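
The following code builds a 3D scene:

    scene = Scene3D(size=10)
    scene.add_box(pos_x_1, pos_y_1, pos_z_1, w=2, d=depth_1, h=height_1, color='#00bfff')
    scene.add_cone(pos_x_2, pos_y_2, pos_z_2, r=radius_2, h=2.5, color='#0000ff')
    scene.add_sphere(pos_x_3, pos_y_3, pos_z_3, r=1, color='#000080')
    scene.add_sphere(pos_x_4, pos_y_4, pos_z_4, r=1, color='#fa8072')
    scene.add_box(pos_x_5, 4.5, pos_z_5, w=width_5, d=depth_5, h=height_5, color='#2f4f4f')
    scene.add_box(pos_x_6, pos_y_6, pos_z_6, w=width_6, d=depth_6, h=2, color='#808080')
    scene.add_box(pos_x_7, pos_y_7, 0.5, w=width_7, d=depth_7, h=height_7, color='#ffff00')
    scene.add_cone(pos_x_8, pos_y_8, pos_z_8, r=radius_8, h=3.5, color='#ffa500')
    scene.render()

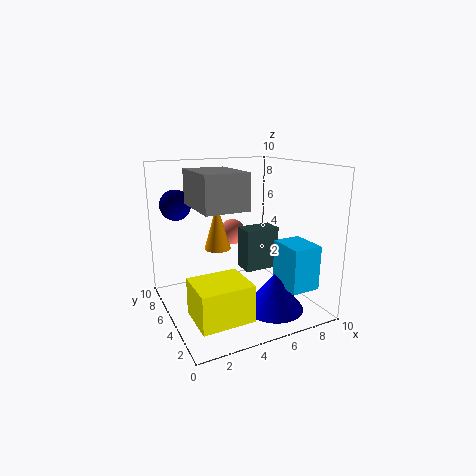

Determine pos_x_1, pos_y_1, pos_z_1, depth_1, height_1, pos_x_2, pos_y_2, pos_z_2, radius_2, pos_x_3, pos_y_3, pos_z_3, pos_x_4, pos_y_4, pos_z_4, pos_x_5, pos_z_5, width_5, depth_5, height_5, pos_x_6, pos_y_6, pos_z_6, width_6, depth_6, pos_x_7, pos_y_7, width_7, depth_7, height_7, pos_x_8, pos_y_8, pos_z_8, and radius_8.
pos_x_1 = 7; pos_y_1 = 1; pos_z_1 = 2; depth_1 = 2.5; height_1 = 3; pos_x_2 = 6.5; pos_y_2 = 2.5; pos_z_2 = 0.5; radius_2 = 2; pos_x_3 = 1; pos_y_3 = 6; pos_z_3 = 7.5; pos_x_4 = 6; pos_y_4 = 8; pos_z_4 = 4.5; pos_x_5 = 5.5; pos_z_5 = 2.5; width_5 = 2.5; depth_5 = 1.5; height_5 = 3; pos_x_6 = 1; pos_y_6 = 0.5; pos_z_6 = 8; width_6 = 2.5; depth_6 = 3.5; pos_x_7 = 1; pos_y_7 = 1.5; width_7 = 3.5; depth_7 = 3; height_7 = 2.5; pos_x_8 = 4.5; pos_y_8 = 7.5; pos_z_8 = 3.5; radius_8 = 1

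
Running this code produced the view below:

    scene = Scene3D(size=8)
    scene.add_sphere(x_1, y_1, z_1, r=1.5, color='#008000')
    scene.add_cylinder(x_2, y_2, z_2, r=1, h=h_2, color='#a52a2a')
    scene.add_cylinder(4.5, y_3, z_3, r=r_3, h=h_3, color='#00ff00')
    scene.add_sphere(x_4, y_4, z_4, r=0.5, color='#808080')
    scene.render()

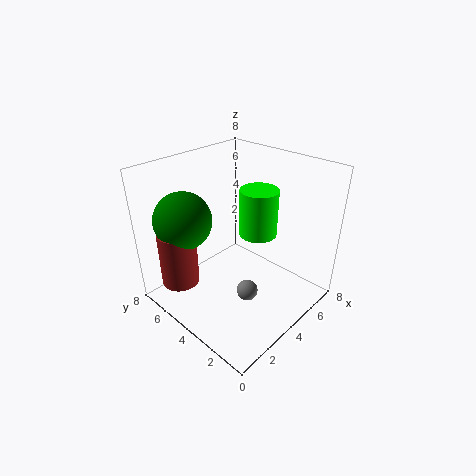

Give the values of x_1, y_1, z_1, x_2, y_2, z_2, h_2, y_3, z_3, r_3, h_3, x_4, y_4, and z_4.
x_1 = 1.5
y_1 = 5.5
z_1 = 5.5
x_2 = 1
y_2 = 5.5
z_2 = 2
h_2 = 3
y_3 = 3
z_3 = 4.5
r_3 = 1
h_3 = 2.5
x_4 = 2
y_4 = 1.5
z_4 = 3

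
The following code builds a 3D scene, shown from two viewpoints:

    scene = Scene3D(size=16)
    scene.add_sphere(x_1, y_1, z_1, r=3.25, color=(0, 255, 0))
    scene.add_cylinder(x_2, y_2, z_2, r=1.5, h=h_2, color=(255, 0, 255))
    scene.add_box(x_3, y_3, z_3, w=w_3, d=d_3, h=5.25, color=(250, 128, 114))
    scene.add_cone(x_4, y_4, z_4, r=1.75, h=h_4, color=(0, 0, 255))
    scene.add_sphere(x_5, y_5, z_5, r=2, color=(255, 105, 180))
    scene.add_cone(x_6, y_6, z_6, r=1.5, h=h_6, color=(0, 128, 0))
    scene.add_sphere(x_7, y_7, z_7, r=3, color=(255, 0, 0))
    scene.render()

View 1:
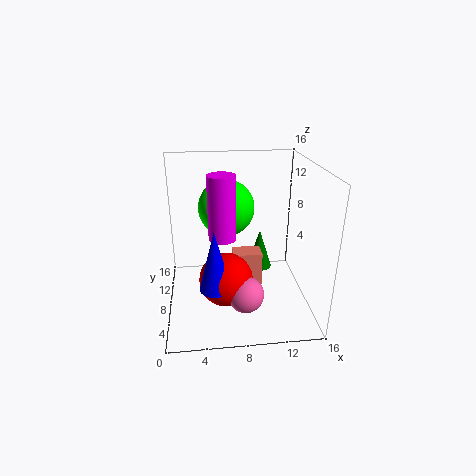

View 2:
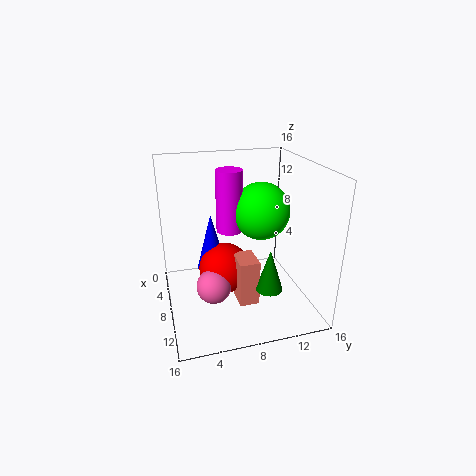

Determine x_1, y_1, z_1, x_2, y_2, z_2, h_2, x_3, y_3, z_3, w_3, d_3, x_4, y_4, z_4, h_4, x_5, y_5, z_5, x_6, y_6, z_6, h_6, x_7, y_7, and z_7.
x_1 = 7
y_1 = 11
z_1 = 10.5
x_2 = 6.25
y_2 = 7.5
z_2 = 8.25
h_2 = 7
x_3 = 7.5
y_3 = 7.5
z_3 = 0.75
w_3 = 3.25
d_3 = 2.25
x_4 = 5.25
y_4 = 5.5
z_4 = 3.25
h_4 = 6.75
x_5 = 8.5
y_5 = 5
z_5 = 2.5
x_6 = 11
y_6 = 10.75
z_6 = 2.75
h_6 = 4.75
x_7 = 6.5
y_7 = 6.75
z_7 = 3.5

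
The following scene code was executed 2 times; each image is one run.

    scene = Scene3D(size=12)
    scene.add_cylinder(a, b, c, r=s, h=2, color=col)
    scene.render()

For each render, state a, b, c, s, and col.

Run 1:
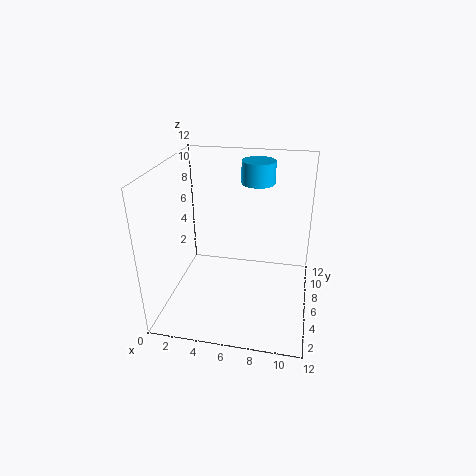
a = 7, b = 10, c = 9.5, s = 1.5, col = 'deepskyblue'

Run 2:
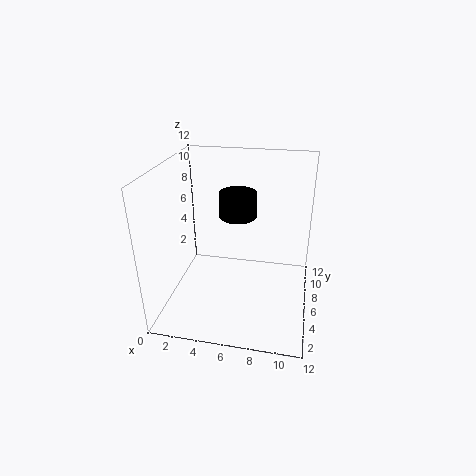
a = 6, b = 6, c = 8, s = 1.5, col = 'black'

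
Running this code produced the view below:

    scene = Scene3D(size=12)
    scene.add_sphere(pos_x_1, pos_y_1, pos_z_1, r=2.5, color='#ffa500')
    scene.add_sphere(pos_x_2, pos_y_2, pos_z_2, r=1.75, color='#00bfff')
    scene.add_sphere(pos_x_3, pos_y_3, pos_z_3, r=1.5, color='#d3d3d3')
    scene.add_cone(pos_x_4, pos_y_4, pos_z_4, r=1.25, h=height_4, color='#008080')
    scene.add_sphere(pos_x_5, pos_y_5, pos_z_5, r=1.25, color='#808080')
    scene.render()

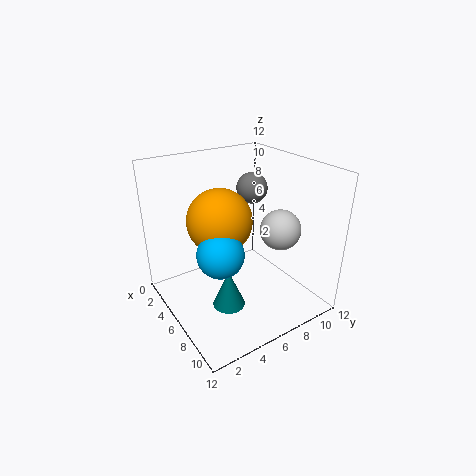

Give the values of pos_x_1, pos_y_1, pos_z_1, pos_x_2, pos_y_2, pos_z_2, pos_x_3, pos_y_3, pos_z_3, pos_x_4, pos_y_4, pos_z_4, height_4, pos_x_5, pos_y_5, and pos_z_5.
pos_x_1 = 6.5; pos_y_1 = 4; pos_z_1 = 8.25; pos_x_2 = 8.25; pos_y_2 = 3; pos_z_2 = 6.5; pos_x_3 = 9.75; pos_y_3 = 7.25; pos_z_3 = 8; pos_x_4 = 8.5; pos_y_4 = 3.5; pos_z_4 = 2; height_4 = 3; pos_x_5 = 5.75; pos_y_5 = 7.5; pos_z_5 = 10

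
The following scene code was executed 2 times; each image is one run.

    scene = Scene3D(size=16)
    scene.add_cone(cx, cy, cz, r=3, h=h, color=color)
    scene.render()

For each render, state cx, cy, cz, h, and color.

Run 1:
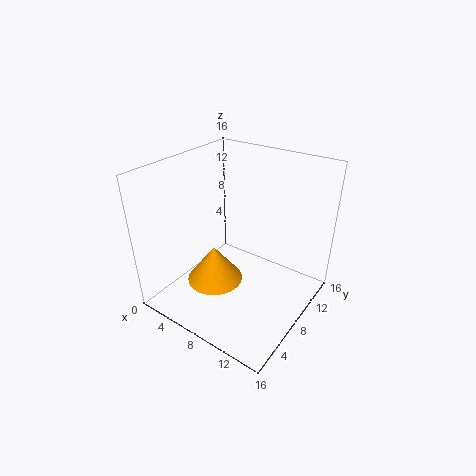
cx = 7
cy = 5
cz = 4
h = 4
color = 'orange'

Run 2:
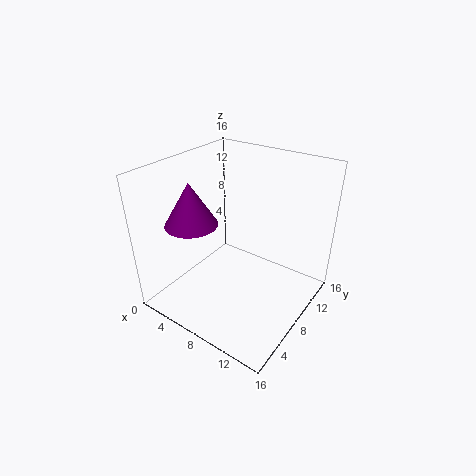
cx = 3
cy = 6
cz = 9
h = 5
color = 'purple'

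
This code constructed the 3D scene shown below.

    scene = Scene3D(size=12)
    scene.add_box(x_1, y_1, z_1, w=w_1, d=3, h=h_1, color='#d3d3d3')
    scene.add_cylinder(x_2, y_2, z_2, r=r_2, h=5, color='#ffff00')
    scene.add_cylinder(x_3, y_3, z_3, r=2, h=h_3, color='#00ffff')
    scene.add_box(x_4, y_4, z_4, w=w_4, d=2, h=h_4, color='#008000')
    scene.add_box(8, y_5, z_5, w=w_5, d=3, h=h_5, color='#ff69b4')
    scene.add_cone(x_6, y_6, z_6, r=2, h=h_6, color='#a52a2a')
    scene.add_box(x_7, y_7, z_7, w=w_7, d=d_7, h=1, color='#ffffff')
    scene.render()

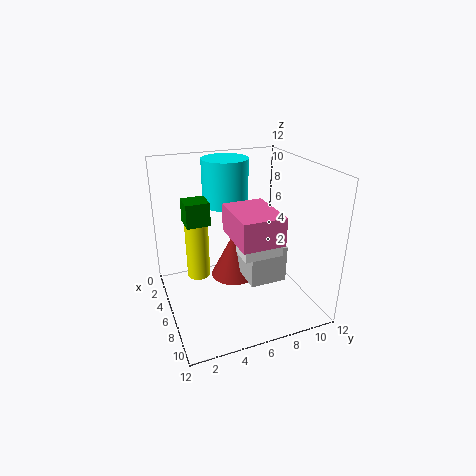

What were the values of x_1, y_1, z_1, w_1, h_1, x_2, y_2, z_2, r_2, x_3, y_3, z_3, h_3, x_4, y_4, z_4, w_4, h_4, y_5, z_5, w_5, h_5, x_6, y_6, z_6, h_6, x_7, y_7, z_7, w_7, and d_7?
x_1 = 5
y_1 = 6
z_1 = 3
w_1 = 4
h_1 = 3
x_2 = 4
y_2 = 3
z_2 = 2
r_2 = 1
x_3 = 3
y_3 = 6
z_3 = 8
h_3 = 4
x_4 = 3
y_4 = 2
z_4 = 7
w_4 = 2
h_4 = 2
y_5 = 4
z_5 = 8
w_5 = 4
h_5 = 2
x_6 = 5
y_6 = 6
z_6 = 2
h_6 = 4
x_7 = 8
y_7 = 5
z_7 = 6
w_7 = 2
d_7 = 3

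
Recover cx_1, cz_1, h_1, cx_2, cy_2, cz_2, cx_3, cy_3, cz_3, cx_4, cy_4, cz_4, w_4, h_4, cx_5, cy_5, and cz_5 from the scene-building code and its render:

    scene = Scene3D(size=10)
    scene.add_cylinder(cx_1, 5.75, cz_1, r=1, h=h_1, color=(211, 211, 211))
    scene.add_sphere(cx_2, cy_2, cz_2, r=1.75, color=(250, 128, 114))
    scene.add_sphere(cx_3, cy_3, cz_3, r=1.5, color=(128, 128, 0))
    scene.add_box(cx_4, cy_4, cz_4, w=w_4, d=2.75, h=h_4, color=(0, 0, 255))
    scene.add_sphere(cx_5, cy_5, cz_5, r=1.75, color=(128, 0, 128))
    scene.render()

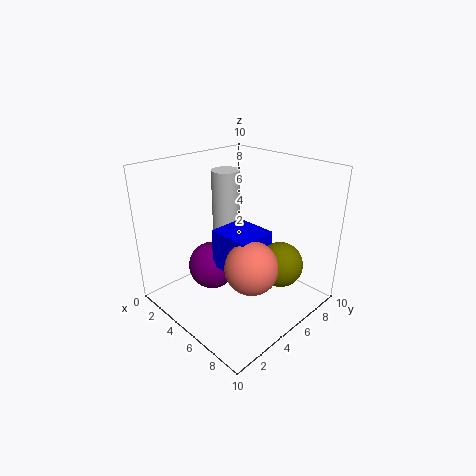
cx_1 = 3
cz_1 = 4.25
h_1 = 5
cx_2 = 7.25
cy_2 = 4
cz_2 = 4
cx_3 = 8
cy_3 = 6
cz_3 = 3.75
cx_4 = 4
cy_4 = 3.5
cz_4 = 3
w_4 = 3
h_4 = 2.75
cx_5 = 3
cy_5 = 4.25
cz_5 = 2.25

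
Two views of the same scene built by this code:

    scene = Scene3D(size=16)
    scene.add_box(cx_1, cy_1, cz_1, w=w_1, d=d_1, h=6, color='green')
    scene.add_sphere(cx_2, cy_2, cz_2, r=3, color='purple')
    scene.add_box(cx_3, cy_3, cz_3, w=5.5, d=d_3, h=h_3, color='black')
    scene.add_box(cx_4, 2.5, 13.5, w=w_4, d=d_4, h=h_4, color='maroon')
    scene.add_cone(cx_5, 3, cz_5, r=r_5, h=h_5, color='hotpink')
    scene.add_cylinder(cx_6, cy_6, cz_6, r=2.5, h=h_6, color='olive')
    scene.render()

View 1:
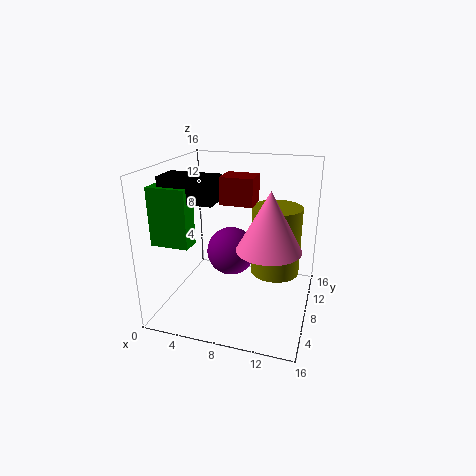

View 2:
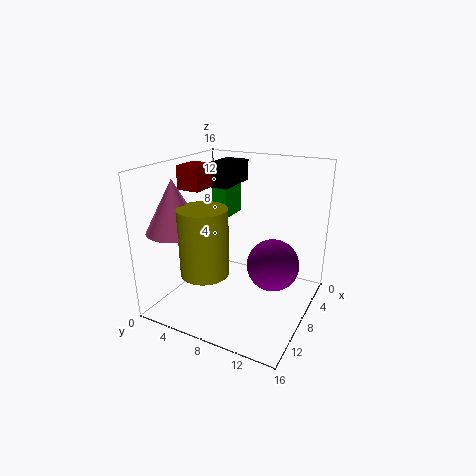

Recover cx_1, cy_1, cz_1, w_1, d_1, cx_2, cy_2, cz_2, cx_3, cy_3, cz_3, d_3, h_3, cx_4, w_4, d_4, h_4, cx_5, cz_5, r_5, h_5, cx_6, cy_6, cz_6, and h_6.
cx_1 = 0.5, cy_1 = 2.5, cz_1 = 8.5, w_1 = 4, d_1 = 2, cx_2 = 6, cy_2 = 11.5, cz_2 = 4.5, cx_3 = 1.5, cy_3 = 3, cz_3 = 13, d_3 = 3, h_3 = 2.5, cx_4 = 8, w_4 = 3, d_4 = 2.5, h_4 = 2.5, cx_5 = 12.5, cz_5 = 9.5, r_5 = 3, h_5 = 5.5, cx_6 = 12.5, cy_6 = 6.5, cz_6 = 5.5, h_6 = 7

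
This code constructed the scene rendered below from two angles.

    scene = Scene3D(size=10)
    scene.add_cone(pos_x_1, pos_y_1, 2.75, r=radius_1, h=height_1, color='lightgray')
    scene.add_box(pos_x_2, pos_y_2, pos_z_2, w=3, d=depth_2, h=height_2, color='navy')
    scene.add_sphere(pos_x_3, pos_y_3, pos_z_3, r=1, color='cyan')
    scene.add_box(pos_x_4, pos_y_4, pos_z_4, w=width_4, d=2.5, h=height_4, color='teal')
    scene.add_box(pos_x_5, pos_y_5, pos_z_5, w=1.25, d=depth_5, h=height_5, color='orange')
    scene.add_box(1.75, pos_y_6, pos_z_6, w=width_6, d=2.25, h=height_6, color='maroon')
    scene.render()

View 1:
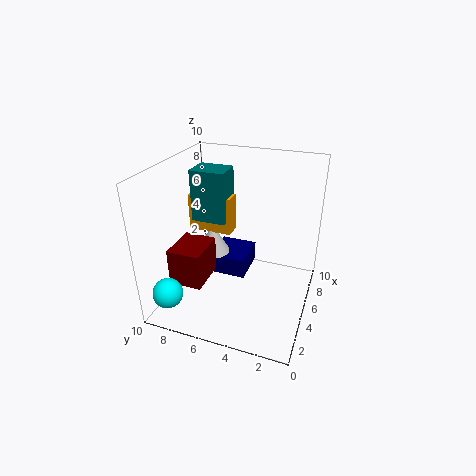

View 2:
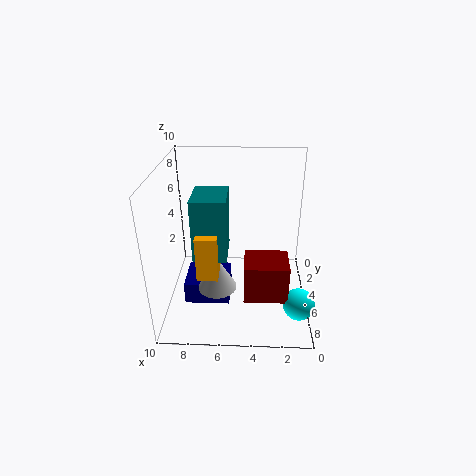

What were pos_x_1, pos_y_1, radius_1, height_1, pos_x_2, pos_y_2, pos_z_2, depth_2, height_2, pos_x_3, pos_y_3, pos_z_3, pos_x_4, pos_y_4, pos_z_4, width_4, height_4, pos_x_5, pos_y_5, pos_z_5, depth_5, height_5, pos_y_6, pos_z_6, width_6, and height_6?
pos_x_1 = 6.25, pos_y_1 = 7.5, radius_1 = 1.25, height_1 = 2.25, pos_x_2 = 5.5, pos_y_2 = 4.75, pos_z_2 = 1.25, depth_2 = 2.75, height_2 = 1.5, pos_x_3 = 1, pos_y_3 = 8.5, pos_z_3 = 2.25, pos_x_4 = 5.5, pos_y_4 = 6.25, pos_z_4 = 5.5, width_4 = 2, height_4 = 3.75, pos_x_5 = 6, pos_y_5 = 6, pos_z_5 = 4.5, depth_5 = 3.25, height_5 = 2.75, pos_y_6 = 6.5, pos_z_6 = 2.5, width_6 = 2.75, height_6 = 2.5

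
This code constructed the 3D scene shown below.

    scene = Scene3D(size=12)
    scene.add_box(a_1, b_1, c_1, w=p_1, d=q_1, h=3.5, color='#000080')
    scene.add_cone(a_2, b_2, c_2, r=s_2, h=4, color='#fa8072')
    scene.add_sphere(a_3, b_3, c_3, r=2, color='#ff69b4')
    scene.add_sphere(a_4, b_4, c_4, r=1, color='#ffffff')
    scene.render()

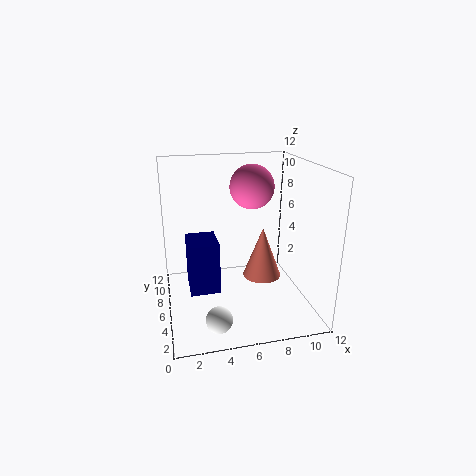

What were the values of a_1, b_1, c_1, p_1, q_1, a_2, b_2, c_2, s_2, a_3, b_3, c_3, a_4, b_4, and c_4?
a_1 = 1.5, b_1 = 0.5, c_1 = 4.5, p_1 = 2, q_1 = 2.5, a_2 = 7.5, b_2 = 4, c_2 = 3.5, s_2 = 1.5, a_3 = 8, b_3 = 9, c_3 = 9.5, a_4 = 3.5, b_4 = 1.5, c_4 = 1.5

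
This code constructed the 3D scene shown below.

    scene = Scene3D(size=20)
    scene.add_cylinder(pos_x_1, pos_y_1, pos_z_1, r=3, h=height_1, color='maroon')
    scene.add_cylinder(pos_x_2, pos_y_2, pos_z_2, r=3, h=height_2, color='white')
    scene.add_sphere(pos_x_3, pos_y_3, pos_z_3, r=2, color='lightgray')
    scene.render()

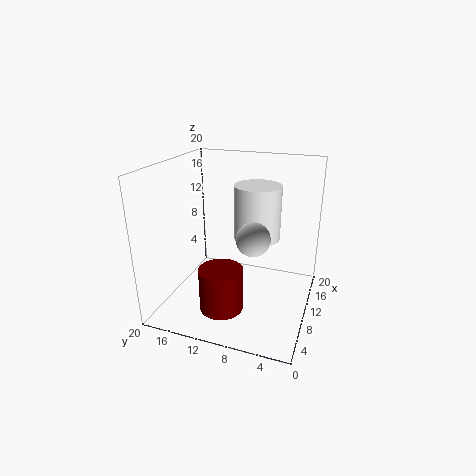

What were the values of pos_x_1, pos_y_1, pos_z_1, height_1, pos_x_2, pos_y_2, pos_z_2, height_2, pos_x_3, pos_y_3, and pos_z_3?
pos_x_1 = 6
pos_y_1 = 11
pos_z_1 = 1
height_1 = 6
pos_x_2 = 9
pos_y_2 = 7
pos_z_2 = 11
height_2 = 7
pos_x_3 = 4
pos_y_3 = 6
pos_z_3 = 13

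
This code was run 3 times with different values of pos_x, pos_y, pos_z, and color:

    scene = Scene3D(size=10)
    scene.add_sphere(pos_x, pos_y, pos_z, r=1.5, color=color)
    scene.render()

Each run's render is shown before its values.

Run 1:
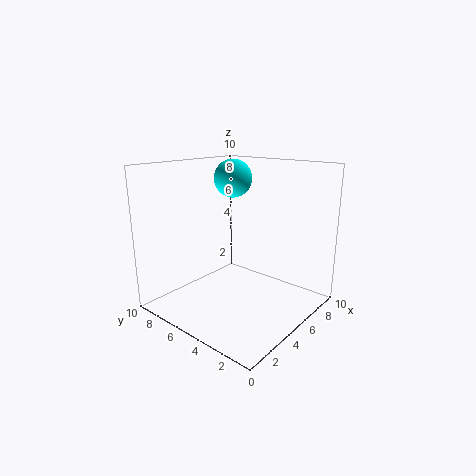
pos_x = 8
pos_y = 8
pos_z = 8.5
color = 'cyan'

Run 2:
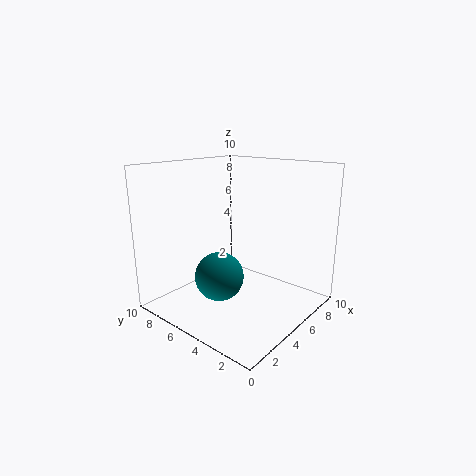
pos_x = 2
pos_y = 4
pos_z = 3.5
color = 'teal'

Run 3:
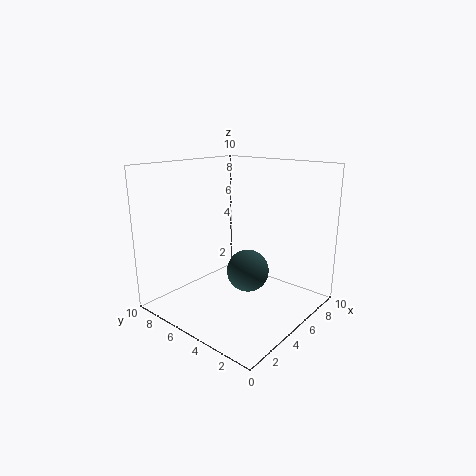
pos_x = 5.5
pos_y = 4.5
pos_z = 2.5
color = 'darkslategray'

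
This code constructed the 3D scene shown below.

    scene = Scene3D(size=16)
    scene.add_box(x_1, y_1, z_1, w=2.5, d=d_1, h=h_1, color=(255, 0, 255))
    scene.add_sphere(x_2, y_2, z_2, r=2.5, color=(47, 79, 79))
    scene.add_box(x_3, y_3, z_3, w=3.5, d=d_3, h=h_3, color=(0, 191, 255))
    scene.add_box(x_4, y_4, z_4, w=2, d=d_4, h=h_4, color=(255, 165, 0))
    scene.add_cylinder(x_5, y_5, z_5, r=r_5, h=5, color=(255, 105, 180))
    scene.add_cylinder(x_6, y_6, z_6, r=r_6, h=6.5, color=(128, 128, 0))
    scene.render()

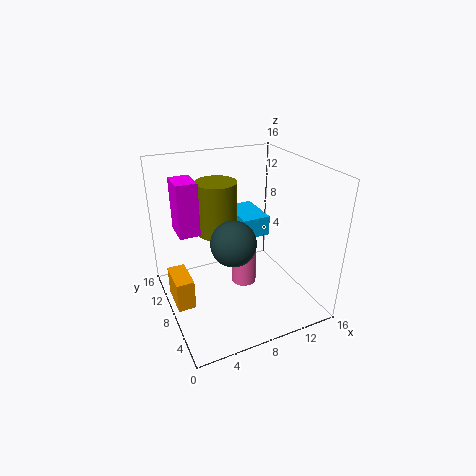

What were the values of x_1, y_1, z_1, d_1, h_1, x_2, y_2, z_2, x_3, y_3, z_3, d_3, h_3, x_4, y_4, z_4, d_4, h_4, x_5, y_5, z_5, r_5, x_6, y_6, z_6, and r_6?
x_1 = 2.5
y_1 = 12
z_1 = 7
d_1 = 3.5
h_1 = 6.5
x_2 = 7
y_2 = 7
z_2 = 8
x_3 = 10
y_3 = 10.5
z_3 = 6
d_3 = 5.5
h_3 = 2.5
x_4 = 0.5
y_4 = 7.5
z_4 = 0.5
d_4 = 4
h_4 = 3.5
x_5 = 9.5
y_5 = 9.5
z_5 = 1
r_5 = 1.5
x_6 = 7.5
y_6 = 13
z_6 = 6.5
r_6 = 2.5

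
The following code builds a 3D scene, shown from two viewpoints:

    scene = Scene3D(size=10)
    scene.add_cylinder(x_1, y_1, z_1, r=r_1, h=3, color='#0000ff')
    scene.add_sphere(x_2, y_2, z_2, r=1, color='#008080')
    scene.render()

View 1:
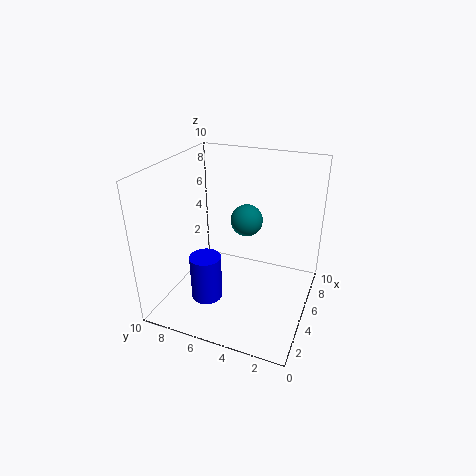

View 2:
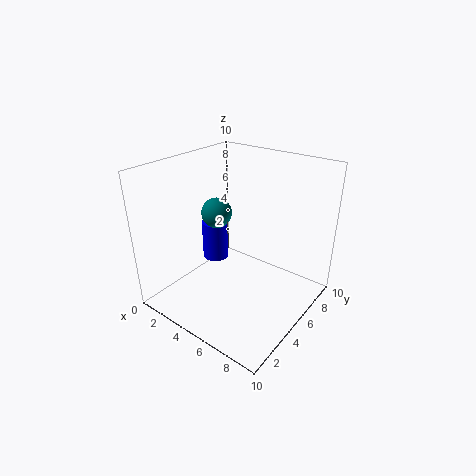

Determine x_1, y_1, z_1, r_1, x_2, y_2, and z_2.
x_1 = 2
y_1 = 6
z_1 = 2
r_1 = 1
x_2 = 4
y_2 = 4
z_2 = 7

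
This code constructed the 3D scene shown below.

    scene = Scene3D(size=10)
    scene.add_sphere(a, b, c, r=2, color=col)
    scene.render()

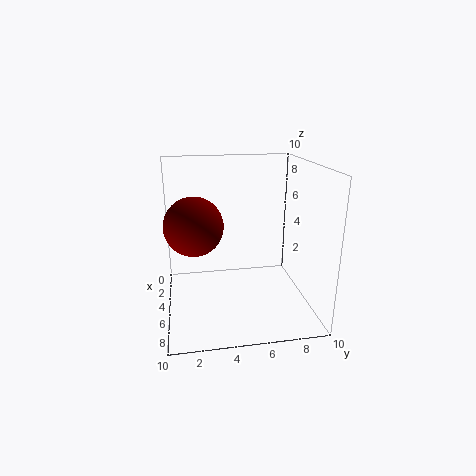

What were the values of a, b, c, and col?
a = 5, b = 2, c = 6, col = 'maroon'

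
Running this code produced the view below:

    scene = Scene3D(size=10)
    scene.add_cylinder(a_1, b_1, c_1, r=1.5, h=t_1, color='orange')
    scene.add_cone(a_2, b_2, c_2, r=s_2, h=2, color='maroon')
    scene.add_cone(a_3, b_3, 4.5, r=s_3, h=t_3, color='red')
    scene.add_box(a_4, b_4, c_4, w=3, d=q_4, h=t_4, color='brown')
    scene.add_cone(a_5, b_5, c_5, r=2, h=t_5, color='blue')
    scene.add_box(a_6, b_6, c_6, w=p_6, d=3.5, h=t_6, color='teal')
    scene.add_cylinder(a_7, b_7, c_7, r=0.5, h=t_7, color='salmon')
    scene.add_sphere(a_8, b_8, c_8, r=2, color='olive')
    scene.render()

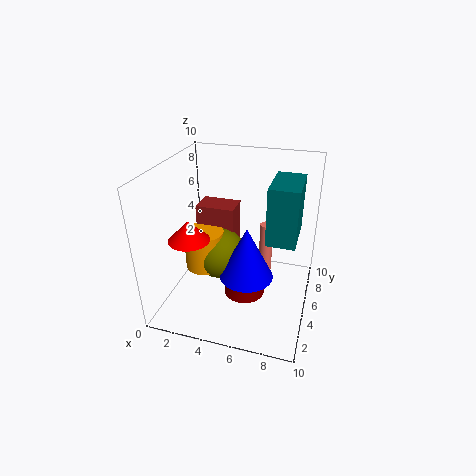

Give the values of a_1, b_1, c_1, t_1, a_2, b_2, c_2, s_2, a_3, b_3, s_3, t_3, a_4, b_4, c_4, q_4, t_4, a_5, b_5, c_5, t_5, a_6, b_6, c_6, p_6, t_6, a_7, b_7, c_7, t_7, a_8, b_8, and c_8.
a_1 = 2
b_1 = 6
c_1 = 1.5
t_1 = 3
a_2 = 5.5
b_2 = 5
c_2 = 0.5
s_2 = 1.5
a_3 = 1.5
b_3 = 4.5
s_3 = 1.5
t_3 = 1.5
a_4 = 1
b_4 = 7
c_4 = 1.5
q_4 = 2
t_4 = 4.5
a_5 = 5.5
b_5 = 5.5
c_5 = 1.5
t_5 = 4
a_6 = 7
b_6 = 4.5
c_6 = 5
p_6 = 2
t_6 = 4
a_7 = 6.5
b_7 = 7.5
c_7 = 1
t_7 = 4
a_8 = 3
b_8 = 6.5
c_8 = 2.5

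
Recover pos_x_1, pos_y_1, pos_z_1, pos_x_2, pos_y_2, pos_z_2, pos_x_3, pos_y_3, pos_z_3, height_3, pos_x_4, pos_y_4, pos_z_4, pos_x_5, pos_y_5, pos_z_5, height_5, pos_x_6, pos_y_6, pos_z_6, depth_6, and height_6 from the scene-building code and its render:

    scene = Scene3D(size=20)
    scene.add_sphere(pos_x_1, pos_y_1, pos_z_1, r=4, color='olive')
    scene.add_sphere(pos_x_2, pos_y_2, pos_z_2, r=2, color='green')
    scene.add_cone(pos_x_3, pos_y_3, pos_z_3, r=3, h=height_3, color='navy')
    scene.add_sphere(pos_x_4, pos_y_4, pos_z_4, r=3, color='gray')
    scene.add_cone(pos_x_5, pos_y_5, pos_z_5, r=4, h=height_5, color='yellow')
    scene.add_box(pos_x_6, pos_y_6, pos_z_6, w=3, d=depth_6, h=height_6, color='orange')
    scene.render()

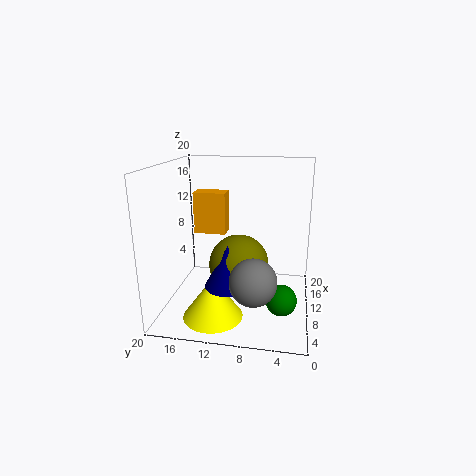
pos_x_1 = 8, pos_y_1 = 9.5, pos_z_1 = 7, pos_x_2 = 5.5, pos_y_2 = 3.5, pos_z_2 = 3.5, pos_x_3 = 5.5, pos_y_3 = 10.5, pos_z_3 = 5, height_3 = 5.5, pos_x_4 = 4, pos_y_4 = 7, pos_z_4 = 6.5, pos_x_5 = 5, pos_y_5 = 12.5, pos_z_5 = 0.5, height_5 = 5.5, pos_x_6 = 15, pos_y_6 = 13, pos_z_6 = 8.5, depth_6 = 5, height_6 = 6.5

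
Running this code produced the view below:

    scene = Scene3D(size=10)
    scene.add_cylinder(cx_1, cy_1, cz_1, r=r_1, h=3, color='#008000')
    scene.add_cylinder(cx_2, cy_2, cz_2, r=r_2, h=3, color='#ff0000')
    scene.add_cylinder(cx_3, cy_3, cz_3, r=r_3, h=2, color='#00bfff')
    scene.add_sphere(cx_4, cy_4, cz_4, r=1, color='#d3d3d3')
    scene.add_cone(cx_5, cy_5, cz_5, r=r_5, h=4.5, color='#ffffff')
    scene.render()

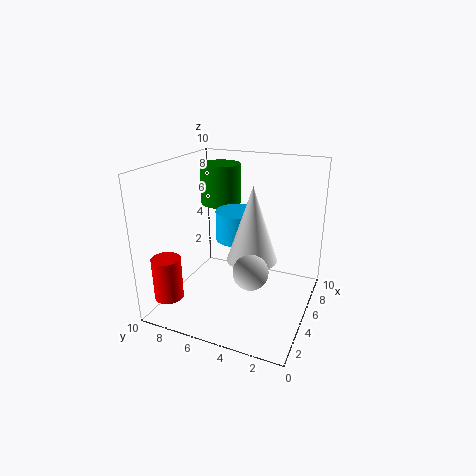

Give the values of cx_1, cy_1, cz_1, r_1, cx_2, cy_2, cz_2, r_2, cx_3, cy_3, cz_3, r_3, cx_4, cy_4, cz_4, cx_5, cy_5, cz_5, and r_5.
cx_1 = 7.5
cy_1 = 7.5
cz_1 = 6.5
r_1 = 1.5
cx_2 = 2
cy_2 = 9
cz_2 = 1
r_2 = 1
cx_3 = 5
cy_3 = 5
cz_3 = 5
r_3 = 1.5
cx_4 = 1
cy_4 = 2.5
cz_4 = 5
cx_5 = 2.5
cy_5 = 3
cz_5 = 5
r_5 = 1.5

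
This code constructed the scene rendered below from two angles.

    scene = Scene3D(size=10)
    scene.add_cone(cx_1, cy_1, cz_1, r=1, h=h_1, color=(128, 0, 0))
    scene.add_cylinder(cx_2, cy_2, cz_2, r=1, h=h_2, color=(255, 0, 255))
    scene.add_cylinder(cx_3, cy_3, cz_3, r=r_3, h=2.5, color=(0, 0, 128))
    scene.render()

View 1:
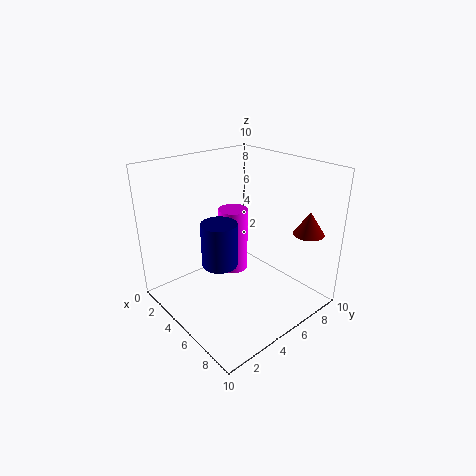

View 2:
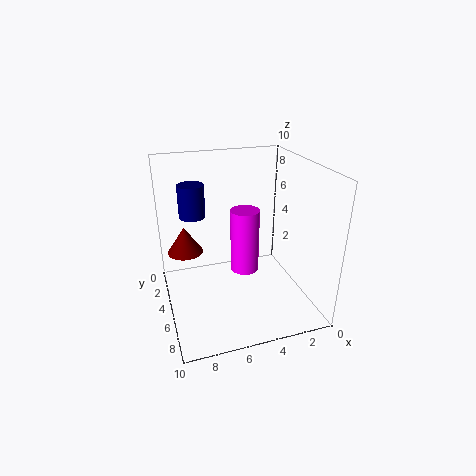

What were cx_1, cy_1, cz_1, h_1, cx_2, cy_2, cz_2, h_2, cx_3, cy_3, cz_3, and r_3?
cx_1 = 9
cy_1 = 7.5
cz_1 = 6
h_1 = 1.5
cx_2 = 4.5
cy_2 = 5
cz_2 = 2.5
h_2 = 4.5
cx_3 = 7.5
cy_3 = 1.5
cz_3 = 5.5
r_3 = 1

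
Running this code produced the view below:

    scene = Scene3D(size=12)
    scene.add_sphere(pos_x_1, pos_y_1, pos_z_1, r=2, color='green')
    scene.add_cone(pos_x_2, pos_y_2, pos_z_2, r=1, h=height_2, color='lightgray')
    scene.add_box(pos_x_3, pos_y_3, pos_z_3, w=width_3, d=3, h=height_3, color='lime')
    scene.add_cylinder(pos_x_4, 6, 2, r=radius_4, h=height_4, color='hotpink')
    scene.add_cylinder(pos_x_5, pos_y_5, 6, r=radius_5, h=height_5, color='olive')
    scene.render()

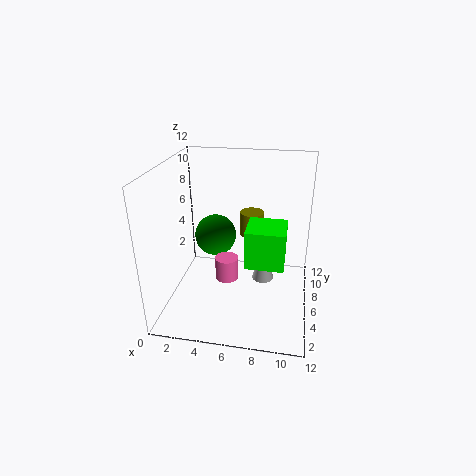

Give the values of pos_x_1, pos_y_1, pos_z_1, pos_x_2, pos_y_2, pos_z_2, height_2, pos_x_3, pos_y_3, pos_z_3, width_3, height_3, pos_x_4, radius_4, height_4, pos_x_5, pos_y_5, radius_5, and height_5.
pos_x_1 = 3; pos_y_1 = 10; pos_z_1 = 4; pos_x_2 = 8; pos_y_2 = 8; pos_z_2 = 1; height_2 = 4; pos_x_3 = 7; pos_y_3 = 3; pos_z_3 = 5; width_3 = 3; height_3 = 3; pos_x_4 = 5; radius_4 = 1; height_4 = 2; pos_x_5 = 7; pos_y_5 = 7; radius_5 = 1; height_5 = 2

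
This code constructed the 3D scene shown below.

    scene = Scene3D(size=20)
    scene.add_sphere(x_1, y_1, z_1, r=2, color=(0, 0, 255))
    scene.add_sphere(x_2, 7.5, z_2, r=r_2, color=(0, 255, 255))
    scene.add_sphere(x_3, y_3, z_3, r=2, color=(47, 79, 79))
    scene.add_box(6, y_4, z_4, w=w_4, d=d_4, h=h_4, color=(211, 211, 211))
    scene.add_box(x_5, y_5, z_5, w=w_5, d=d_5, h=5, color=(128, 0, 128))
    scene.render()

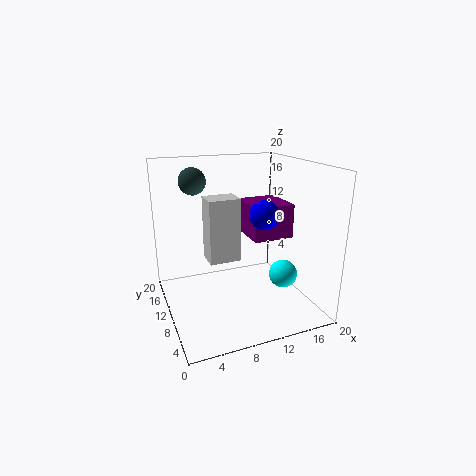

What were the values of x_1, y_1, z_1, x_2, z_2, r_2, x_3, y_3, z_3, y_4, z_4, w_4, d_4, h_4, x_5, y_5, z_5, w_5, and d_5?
x_1 = 13; y_1 = 8; z_1 = 13.5; x_2 = 16; z_2 = 4.5; r_2 = 2; x_3 = 5.5; y_3 = 16.5; z_3 = 17; y_4 = 10; z_4 = 6.5; w_4 = 4.5; d_4 = 3.5; h_4 = 9; x_5 = 12.5; y_5 = 9.5; z_5 = 9; w_5 = 6; d_5 = 6.5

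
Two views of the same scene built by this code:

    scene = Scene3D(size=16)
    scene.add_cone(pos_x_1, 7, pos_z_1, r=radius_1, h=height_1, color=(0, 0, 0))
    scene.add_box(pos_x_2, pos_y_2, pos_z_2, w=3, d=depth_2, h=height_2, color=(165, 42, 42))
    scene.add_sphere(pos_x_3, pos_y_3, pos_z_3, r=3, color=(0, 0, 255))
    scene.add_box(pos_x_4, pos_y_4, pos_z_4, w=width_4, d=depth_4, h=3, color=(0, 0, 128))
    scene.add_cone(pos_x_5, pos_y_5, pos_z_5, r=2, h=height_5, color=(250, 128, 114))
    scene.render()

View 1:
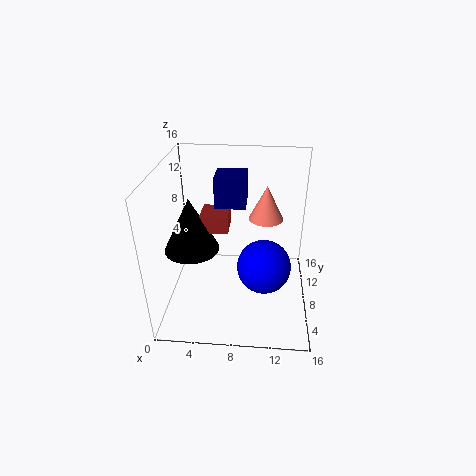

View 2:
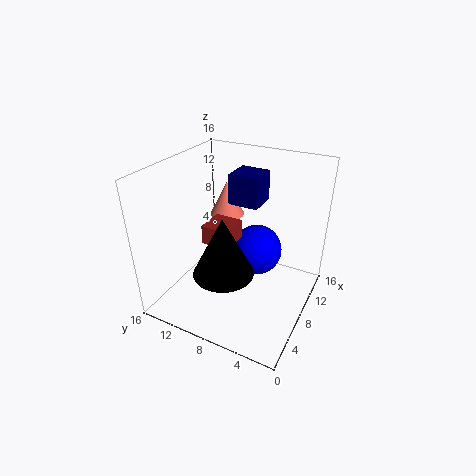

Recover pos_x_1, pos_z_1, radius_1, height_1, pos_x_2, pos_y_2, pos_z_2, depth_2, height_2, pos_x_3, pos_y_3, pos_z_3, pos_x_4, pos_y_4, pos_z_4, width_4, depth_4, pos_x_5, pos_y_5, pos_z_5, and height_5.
pos_x_1 = 3, pos_z_1 = 7, radius_1 = 3, height_1 = 6, pos_x_2 = 4, pos_y_2 = 7, pos_z_2 = 9, depth_2 = 3, height_2 = 2, pos_x_3 = 11, pos_y_3 = 7, pos_z_3 = 5, pos_x_4 = 6, pos_y_4 = 5, pos_z_4 = 13, width_4 = 3, depth_4 = 3, pos_x_5 = 11, pos_y_5 = 11, pos_z_5 = 9, height_5 = 4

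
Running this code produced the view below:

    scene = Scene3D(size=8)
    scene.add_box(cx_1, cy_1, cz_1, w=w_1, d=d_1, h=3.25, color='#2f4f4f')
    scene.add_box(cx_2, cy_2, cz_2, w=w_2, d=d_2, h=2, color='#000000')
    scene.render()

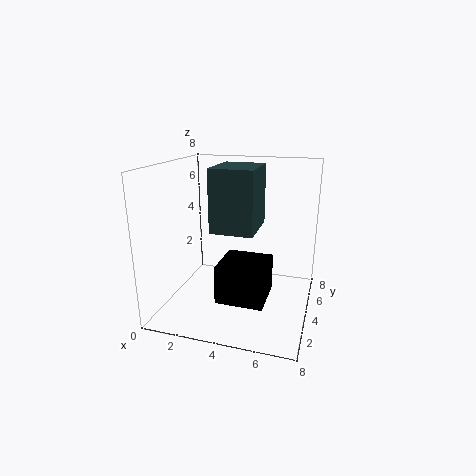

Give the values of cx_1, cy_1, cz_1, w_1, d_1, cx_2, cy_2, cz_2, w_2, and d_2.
cx_1 = 3; cy_1 = 2.25; cz_1 = 4.75; w_1 = 2.25; d_1 = 2.75; cx_2 = 3.5; cy_2 = 1.5; cz_2 = 1.25; w_2 = 2.5; d_2 = 2.5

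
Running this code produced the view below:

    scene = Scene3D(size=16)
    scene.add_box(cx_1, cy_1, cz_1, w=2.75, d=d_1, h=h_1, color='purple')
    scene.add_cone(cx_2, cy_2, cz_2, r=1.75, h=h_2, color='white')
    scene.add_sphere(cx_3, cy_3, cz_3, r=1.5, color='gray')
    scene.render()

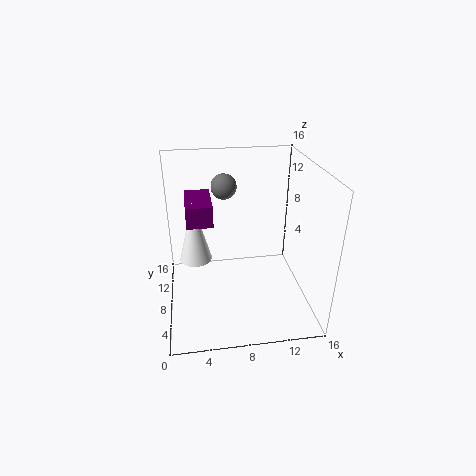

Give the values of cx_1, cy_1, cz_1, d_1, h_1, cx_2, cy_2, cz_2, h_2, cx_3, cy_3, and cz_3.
cx_1 = 2.5, cy_1 = 6.5, cz_1 = 10.25, d_1 = 5.25, h_1 = 2.25, cx_2 = 3.25, cy_2 = 7.75, cz_2 = 6, h_2 = 6.75, cx_3 = 7, cy_3 = 12.25, cz_3 = 12.5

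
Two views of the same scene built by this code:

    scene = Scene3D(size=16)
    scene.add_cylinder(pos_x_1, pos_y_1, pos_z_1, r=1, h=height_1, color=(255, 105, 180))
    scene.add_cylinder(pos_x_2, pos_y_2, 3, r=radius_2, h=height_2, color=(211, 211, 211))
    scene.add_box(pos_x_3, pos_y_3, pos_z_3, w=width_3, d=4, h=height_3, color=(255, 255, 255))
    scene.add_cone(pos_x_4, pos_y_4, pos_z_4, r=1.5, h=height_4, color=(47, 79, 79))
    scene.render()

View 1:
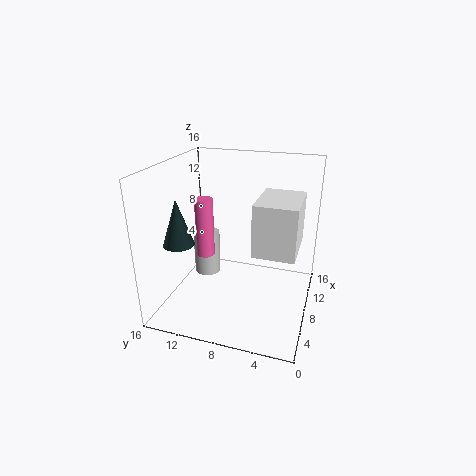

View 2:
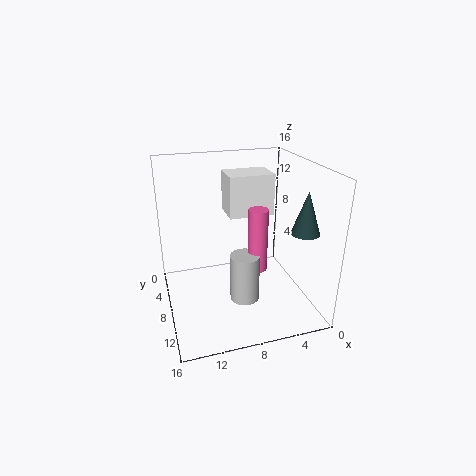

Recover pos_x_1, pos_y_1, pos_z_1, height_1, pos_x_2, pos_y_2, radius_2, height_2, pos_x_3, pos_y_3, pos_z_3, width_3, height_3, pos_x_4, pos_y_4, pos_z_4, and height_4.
pos_x_1 = 7, pos_y_1 = 11.5, pos_z_1 = 6, height_1 = 6.5, pos_x_2 = 8.5, pos_y_2 = 12, radius_2 = 1.5, height_2 = 5, pos_x_3 = 2.5, pos_y_3 = 1, pos_z_3 = 9, width_3 = 5.5, height_3 = 5, pos_x_4 = 2, pos_y_4 = 12, pos_z_4 = 9.5, height_4 = 4.5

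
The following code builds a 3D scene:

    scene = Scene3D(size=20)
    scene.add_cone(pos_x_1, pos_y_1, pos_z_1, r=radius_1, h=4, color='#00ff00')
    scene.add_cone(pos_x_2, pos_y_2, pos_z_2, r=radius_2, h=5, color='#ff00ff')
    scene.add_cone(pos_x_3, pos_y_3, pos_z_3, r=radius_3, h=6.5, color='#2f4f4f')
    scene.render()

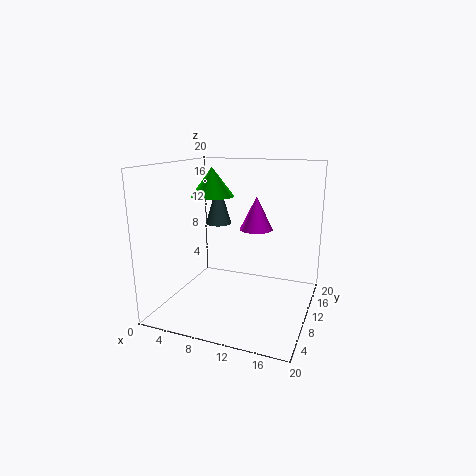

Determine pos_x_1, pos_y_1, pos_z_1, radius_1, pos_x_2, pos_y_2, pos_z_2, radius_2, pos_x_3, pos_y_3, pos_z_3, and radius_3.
pos_x_1 = 6
pos_y_1 = 10.5
pos_z_1 = 15.5
radius_1 = 3
pos_x_2 = 11
pos_y_2 = 15
pos_z_2 = 10
radius_2 = 2.5
pos_x_3 = 5
pos_y_3 = 14.5
pos_z_3 = 10.5
radius_3 = 2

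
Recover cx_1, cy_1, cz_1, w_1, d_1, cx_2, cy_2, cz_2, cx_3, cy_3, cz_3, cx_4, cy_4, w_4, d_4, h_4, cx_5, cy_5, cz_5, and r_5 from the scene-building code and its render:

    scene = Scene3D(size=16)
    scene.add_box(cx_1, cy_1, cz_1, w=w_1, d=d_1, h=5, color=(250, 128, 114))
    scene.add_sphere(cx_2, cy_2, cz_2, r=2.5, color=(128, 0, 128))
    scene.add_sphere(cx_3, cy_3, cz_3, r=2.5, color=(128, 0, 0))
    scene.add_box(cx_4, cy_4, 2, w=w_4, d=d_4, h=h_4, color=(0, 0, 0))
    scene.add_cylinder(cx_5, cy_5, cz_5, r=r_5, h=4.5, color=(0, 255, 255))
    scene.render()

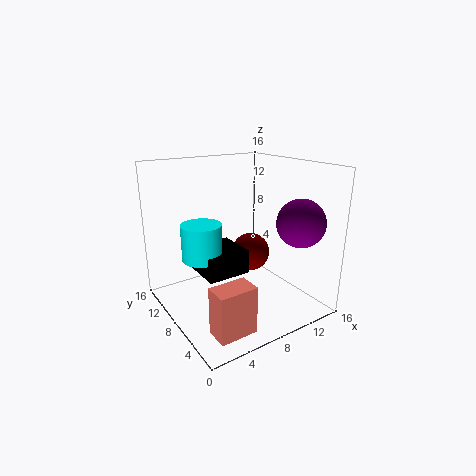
cx_1 = 2, cy_1 = 1.5, cz_1 = 0.5, w_1 = 4, d_1 = 2.5, cx_2 = 12, cy_2 = 2.5, cz_2 = 10.5, cx_3 = 13, cy_3 = 12.5, cz_3 = 3.5, cx_4 = 5.5, cy_4 = 10, w_4 = 5.5, d_4 = 5.5, h_4 = 3, cx_5 = 6, cy_5 = 13, cz_5 = 4, r_5 = 2.5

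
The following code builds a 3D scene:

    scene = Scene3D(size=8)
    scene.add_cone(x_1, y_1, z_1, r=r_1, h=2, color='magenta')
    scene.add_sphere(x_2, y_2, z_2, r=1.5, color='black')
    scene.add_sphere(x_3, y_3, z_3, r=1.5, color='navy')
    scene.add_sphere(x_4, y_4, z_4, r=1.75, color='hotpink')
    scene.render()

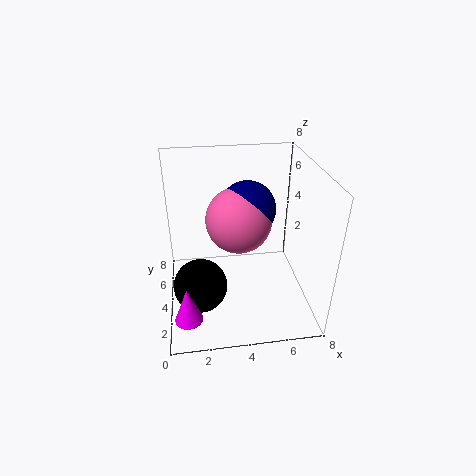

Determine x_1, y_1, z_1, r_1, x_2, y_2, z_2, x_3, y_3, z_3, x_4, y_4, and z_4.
x_1 = 1
y_1 = 1.75
z_1 = 0.5
r_1 = 0.75
x_2 = 1.75
y_2 = 3.25
z_2 = 1.5
x_3 = 4.5
y_3 = 4
z_3 = 5.75
x_4 = 4
y_4 = 3.75
z_4 = 5.25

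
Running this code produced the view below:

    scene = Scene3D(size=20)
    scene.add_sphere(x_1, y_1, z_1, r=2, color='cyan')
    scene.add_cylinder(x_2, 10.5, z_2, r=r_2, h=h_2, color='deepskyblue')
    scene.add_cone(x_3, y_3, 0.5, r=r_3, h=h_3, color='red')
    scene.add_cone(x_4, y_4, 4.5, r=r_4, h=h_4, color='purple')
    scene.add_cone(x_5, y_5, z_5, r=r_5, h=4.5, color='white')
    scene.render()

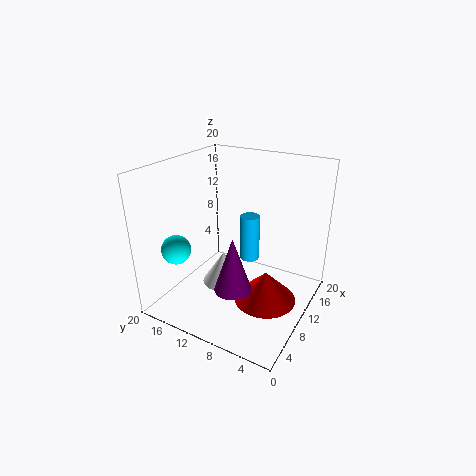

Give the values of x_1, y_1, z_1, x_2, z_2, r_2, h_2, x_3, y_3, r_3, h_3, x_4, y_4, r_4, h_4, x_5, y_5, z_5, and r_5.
x_1 = 4.5; y_1 = 16.5; z_1 = 9; x_2 = 14.5; z_2 = 4.5; r_2 = 1.5; h_2 = 7; x_3 = 11; y_3 = 6; r_3 = 4.5; h_3 = 4.5; x_4 = 6; y_4 = 8.5; r_4 = 2.5; h_4 = 7.5; x_5 = 8.5; y_5 = 11.5; z_5 = 3.5; r_5 = 3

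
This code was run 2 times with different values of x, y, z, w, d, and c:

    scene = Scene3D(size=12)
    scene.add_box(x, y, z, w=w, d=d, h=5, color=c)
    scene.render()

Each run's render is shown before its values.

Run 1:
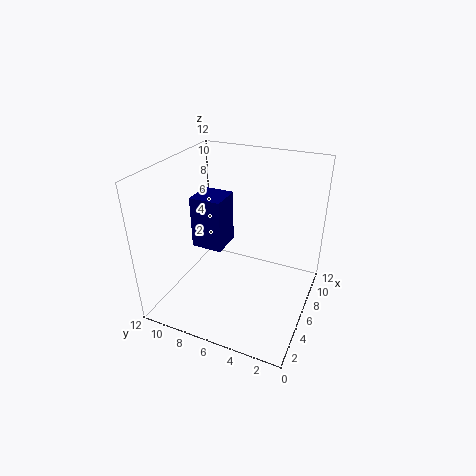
x = 7.5
y = 8.5
z = 3
w = 3
d = 3
c = 'navy'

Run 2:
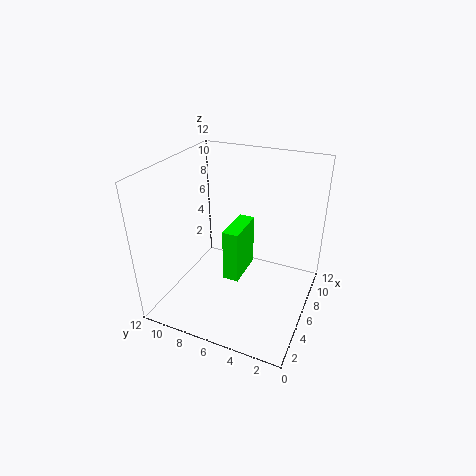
x = 7
y = 6.5
z = 0.5
w = 4
d = 1.5
c = 'lime'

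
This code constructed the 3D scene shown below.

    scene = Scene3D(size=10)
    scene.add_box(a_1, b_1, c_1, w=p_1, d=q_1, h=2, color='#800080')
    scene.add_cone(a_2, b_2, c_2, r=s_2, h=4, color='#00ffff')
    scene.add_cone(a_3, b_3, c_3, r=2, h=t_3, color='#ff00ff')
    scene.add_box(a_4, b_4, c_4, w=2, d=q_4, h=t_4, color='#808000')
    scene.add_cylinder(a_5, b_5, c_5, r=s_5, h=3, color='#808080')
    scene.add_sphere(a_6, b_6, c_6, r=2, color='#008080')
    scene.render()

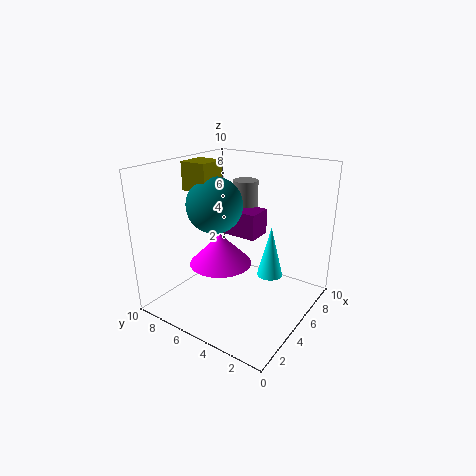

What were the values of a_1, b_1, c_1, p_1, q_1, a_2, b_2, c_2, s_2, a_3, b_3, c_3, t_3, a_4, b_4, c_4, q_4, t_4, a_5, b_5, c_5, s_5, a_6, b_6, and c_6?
a_1 = 7, b_1 = 5, c_1 = 4, p_1 = 2, q_1 = 3, a_2 = 8, b_2 = 4, c_2 = 1, s_2 = 1, a_3 = 3, b_3 = 5, c_3 = 4, t_3 = 2, a_4 = 4, b_4 = 7, c_4 = 8, q_4 = 2, t_4 = 2, a_5 = 9, b_5 = 7, c_5 = 5, s_5 = 1, a_6 = 5, b_6 = 7, c_6 = 7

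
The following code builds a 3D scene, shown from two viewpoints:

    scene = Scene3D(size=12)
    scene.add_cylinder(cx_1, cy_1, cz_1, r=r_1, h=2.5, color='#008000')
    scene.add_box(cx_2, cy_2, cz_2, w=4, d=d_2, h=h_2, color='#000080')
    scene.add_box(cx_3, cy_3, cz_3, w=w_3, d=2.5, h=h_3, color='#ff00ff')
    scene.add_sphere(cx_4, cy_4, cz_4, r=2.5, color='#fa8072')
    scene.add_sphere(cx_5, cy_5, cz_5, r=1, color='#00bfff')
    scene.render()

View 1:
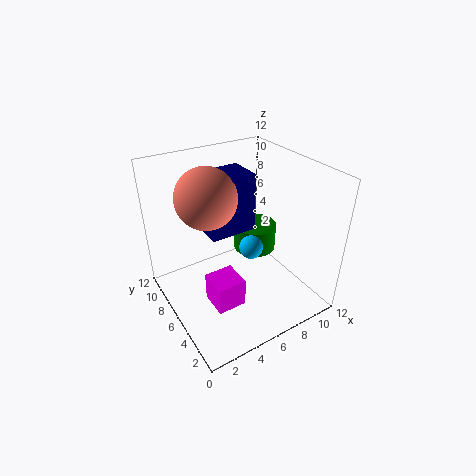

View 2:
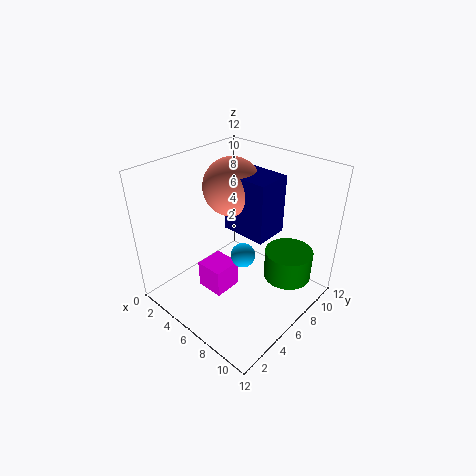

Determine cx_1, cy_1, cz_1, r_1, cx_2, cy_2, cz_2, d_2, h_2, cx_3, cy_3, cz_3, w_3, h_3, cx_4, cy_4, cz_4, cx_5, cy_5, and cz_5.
cx_1 = 9.5, cy_1 = 8.5, cz_1 = 2.5, r_1 = 2, cx_2 = 4, cy_2 = 6.5, cz_2 = 6, d_2 = 3, h_2 = 5, cx_3 = 3, cy_3 = 4, cz_3 = 0.5, w_3 = 2.5, h_3 = 2.5, cx_4 = 4, cy_4 = 7.5, cz_4 = 9.5, cx_5 = 7, cy_5 = 5.5, cz_5 = 5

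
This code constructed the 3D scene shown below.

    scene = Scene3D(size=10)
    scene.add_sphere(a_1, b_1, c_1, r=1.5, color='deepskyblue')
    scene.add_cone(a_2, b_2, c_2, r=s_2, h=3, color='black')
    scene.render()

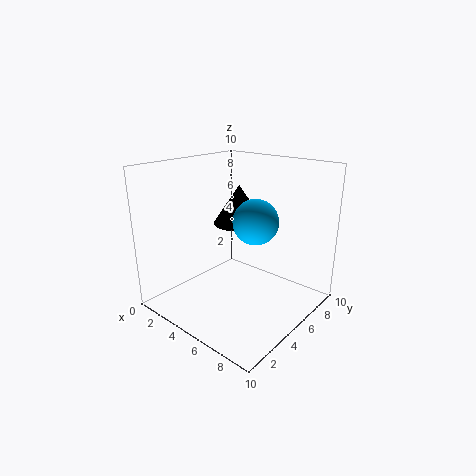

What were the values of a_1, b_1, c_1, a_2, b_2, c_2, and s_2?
a_1 = 6.5, b_1 = 5, c_1 = 6.5, a_2 = 3, b_2 = 7.5, c_2 = 5, s_2 = 2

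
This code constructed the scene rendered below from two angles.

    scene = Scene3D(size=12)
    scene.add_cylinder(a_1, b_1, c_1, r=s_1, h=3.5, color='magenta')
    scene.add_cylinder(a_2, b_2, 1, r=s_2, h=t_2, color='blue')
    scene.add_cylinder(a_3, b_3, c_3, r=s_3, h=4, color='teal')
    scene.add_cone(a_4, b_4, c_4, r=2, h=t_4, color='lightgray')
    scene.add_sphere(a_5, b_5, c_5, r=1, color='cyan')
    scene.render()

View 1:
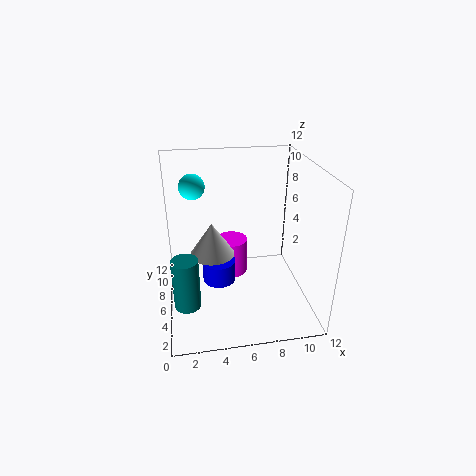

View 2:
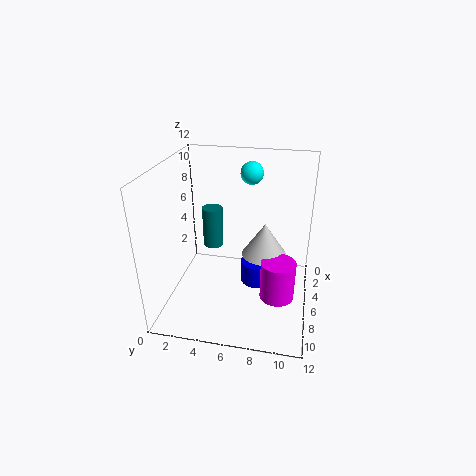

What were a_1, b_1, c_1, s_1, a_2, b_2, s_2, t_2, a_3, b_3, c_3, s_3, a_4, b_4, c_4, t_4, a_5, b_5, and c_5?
a_1 = 6, b_1 = 9.5, c_1 = 0.5, s_1 = 1.5, a_2 = 4.5, b_2 = 7.5, s_2 = 1.5, t_2 = 2, a_3 = 1.5, b_3 = 2.5, c_3 = 2.5, s_3 = 1, a_4 = 4, b_4 = 8, c_4 = 3.5, t_4 = 3, a_5 = 2.5, b_5 = 6.5, c_5 = 10.5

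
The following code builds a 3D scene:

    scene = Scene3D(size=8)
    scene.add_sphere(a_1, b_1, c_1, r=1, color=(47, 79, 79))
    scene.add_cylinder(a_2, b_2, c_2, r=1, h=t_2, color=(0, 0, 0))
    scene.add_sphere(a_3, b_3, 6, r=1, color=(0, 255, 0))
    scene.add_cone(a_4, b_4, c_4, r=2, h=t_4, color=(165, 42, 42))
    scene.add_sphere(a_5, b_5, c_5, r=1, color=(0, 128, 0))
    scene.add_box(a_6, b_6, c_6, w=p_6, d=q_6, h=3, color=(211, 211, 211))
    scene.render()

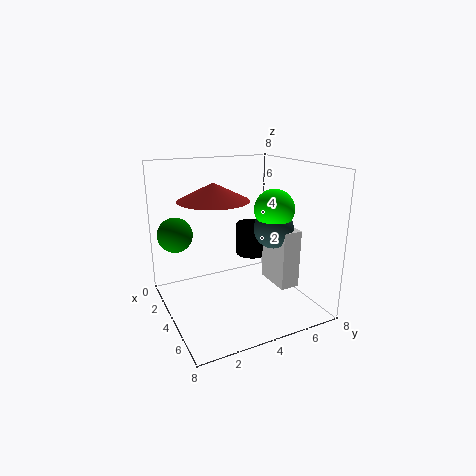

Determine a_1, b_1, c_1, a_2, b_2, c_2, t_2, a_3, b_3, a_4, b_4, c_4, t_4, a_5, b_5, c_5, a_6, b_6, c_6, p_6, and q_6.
a_1 = 6, b_1 = 5, c_1 = 5, a_2 = 2, b_2 = 6, c_2 = 2, t_2 = 2, a_3 = 6, b_3 = 5, a_4 = 3, b_4 = 3, c_4 = 6, t_4 = 1, a_5 = 2, b_5 = 1, c_5 = 4, a_6 = 5, b_6 = 5, c_6 = 2, p_6 = 2, q_6 = 1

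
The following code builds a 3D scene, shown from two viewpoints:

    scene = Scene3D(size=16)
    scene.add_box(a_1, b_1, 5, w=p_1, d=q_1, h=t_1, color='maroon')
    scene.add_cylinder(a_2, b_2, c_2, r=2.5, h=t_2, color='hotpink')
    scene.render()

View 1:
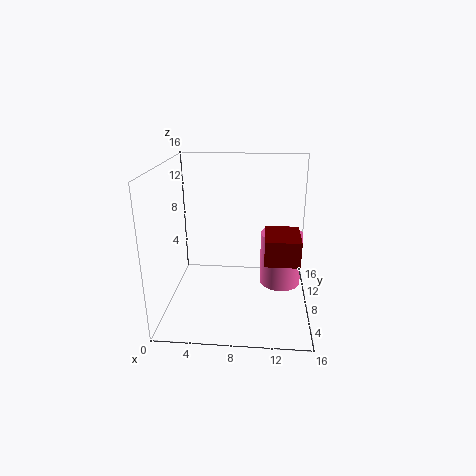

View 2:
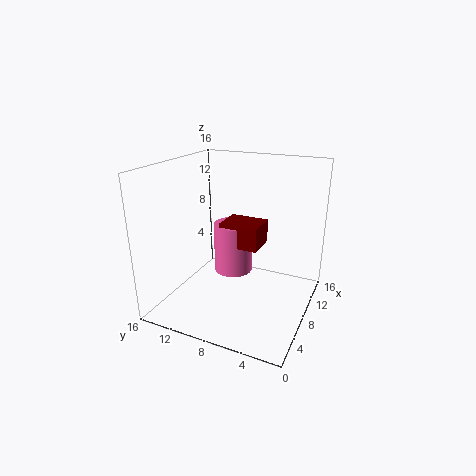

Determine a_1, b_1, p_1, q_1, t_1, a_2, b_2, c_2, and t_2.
a_1 = 11
b_1 = 7
p_1 = 4
q_1 = 5
t_1 = 3
a_2 = 13
b_2 = 11
c_2 = 1
t_2 = 6.5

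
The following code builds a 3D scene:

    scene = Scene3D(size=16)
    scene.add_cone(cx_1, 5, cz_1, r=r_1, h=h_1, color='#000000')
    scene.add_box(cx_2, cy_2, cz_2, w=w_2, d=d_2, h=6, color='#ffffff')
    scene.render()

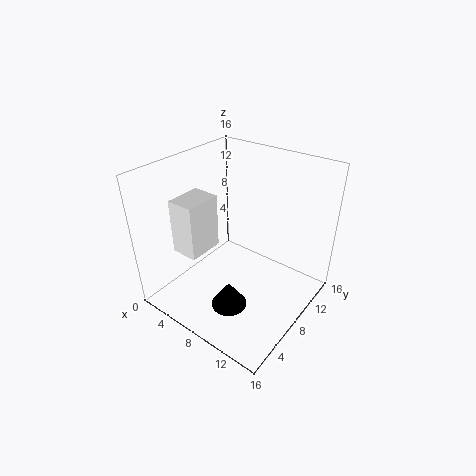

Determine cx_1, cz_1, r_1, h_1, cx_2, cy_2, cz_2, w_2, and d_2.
cx_1 = 9
cz_1 = 1
r_1 = 2
h_1 = 3
cx_2 = 3
cy_2 = 3
cz_2 = 7
w_2 = 3
d_2 = 4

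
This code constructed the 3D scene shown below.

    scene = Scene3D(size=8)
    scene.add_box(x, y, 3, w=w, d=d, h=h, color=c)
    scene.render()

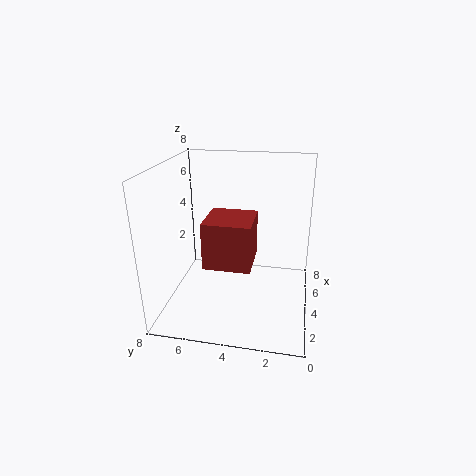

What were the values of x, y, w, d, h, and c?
x = 2
y = 3
w = 2.5
d = 2.5
h = 2.5
c = 'brown'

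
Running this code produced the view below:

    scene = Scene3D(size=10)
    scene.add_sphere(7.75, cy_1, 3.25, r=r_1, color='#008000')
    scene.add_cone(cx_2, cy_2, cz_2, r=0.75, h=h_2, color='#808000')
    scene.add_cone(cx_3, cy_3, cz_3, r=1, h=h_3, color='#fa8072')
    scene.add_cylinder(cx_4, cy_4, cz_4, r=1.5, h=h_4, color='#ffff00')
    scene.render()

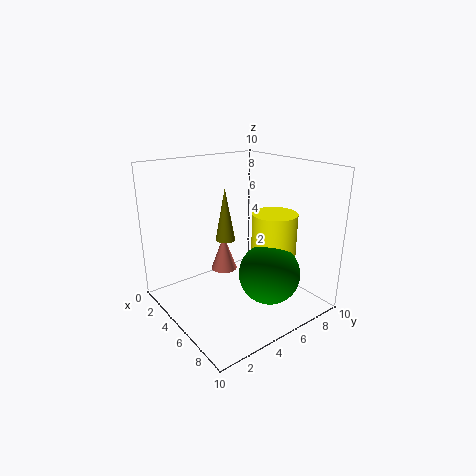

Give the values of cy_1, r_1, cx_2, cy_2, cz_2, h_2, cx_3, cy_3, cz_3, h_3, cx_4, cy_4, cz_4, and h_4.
cy_1 = 5.5; r_1 = 2; cx_2 = 2.75; cy_2 = 5.5; cz_2 = 4; h_2 = 4; cx_3 = 2.5; cy_3 = 5.5; cz_3 = 1.5; h_3 = 2.75; cx_4 = 7; cy_4 = 6.5; cz_4 = 2.25; h_4 = 4.75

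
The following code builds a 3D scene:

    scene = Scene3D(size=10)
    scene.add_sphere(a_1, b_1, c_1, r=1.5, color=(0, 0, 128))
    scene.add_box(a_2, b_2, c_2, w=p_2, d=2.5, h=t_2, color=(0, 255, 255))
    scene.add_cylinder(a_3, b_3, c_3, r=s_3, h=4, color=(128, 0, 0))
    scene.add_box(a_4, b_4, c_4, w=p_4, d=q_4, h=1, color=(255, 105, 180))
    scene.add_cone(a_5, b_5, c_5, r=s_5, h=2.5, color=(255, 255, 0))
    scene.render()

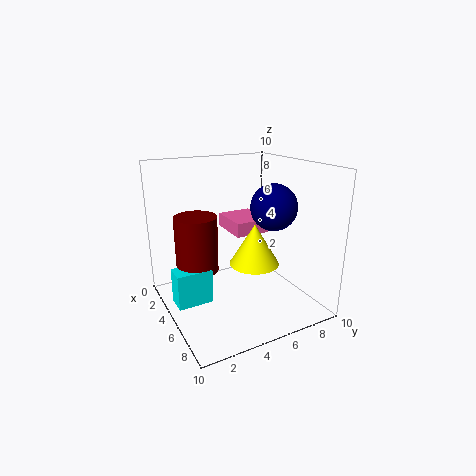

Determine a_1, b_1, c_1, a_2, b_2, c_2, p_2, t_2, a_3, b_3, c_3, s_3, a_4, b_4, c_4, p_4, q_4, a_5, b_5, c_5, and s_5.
a_1 = 7
b_1 = 6.5
c_1 = 7.5
a_2 = 3.5
b_2 = 0.5
c_2 = 0.5
p_2 = 1.5
t_2 = 2.5
a_3 = 3.5
b_3 = 2.5
c_3 = 2.5
s_3 = 1.5
a_4 = 2
b_4 = 5
c_4 = 5
p_4 = 3
q_4 = 2.5
a_5 = 8
b_5 = 4.5
c_5 = 4.5
s_5 = 1.5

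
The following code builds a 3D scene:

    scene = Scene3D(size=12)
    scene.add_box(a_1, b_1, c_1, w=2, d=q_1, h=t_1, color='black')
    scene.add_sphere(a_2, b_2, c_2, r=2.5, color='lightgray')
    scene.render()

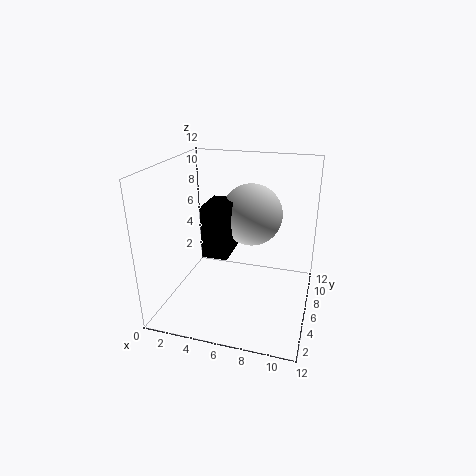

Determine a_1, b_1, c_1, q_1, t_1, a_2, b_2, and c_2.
a_1 = 4; b_1 = 3; c_1 = 5.5; q_1 = 3; t_1 = 4; a_2 = 7; b_2 = 6.5; c_2 = 8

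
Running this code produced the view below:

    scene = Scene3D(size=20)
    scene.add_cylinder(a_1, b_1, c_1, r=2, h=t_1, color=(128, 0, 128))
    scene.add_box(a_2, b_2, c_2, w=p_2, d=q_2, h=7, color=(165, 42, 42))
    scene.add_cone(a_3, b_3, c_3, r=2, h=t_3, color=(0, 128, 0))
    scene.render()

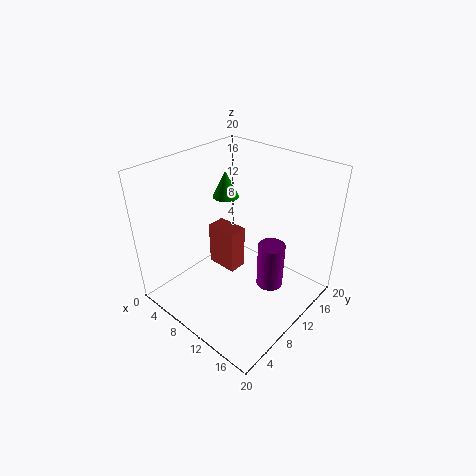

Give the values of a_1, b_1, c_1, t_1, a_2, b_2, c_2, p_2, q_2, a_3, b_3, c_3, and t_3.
a_1 = 13; b_1 = 14; c_1 = 1; t_1 = 7; a_2 = 2; b_2 = 12; c_2 = 1; p_2 = 5; q_2 = 3; a_3 = 4; b_3 = 14; c_3 = 13; t_3 = 4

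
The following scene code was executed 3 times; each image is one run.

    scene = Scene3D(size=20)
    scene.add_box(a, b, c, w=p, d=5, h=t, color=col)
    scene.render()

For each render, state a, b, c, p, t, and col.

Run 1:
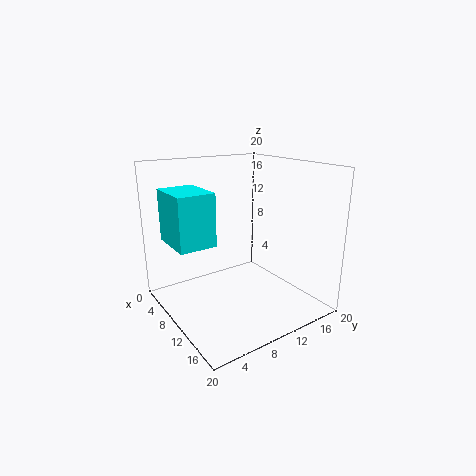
a = 4.5
b = 1
c = 10
p = 6.5
t = 7
col = 'cyan'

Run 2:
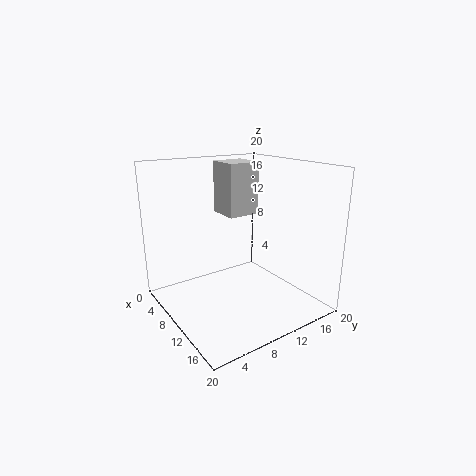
a = 1
b = 11.5
c = 11.5
p = 5
t = 8
col = 'lightgray'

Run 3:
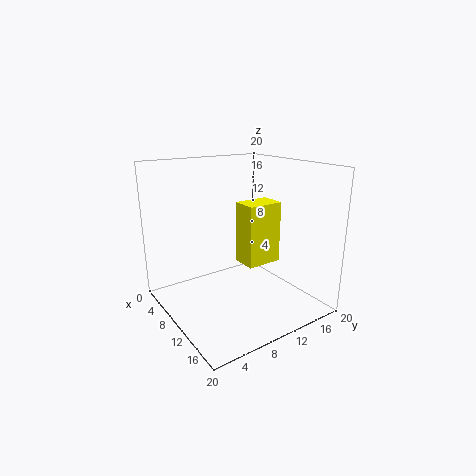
a = 9.5
b = 10
c = 6.5
p = 3.5
t = 8.5
col = 'yellow'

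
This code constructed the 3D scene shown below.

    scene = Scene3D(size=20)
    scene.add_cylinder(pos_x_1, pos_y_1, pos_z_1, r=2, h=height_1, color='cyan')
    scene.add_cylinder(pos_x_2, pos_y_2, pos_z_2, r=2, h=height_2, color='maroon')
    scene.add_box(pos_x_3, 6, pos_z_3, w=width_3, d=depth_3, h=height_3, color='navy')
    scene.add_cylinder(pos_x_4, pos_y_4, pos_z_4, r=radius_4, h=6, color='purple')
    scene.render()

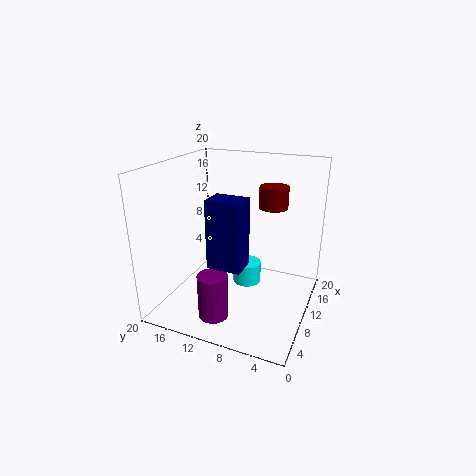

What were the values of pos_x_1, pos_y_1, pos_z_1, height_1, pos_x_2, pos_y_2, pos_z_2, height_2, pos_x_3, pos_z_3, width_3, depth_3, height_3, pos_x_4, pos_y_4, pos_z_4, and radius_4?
pos_x_1 = 11
pos_y_1 = 9
pos_z_1 = 3
height_1 = 3
pos_x_2 = 13
pos_y_2 = 6
pos_z_2 = 14
height_2 = 3
pos_x_3 = 1
pos_z_3 = 10
width_3 = 3
depth_3 = 4
height_3 = 8
pos_x_4 = 4
pos_y_4 = 11
pos_z_4 = 1
radius_4 = 2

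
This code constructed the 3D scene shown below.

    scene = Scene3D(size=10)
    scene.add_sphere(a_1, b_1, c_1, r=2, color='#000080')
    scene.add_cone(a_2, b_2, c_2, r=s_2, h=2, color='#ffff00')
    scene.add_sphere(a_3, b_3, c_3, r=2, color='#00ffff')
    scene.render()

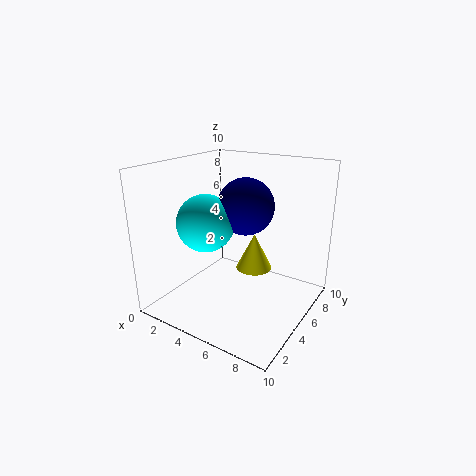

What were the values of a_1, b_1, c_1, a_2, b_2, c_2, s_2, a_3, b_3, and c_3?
a_1 = 5
b_1 = 6
c_1 = 7
a_2 = 8
b_2 = 2
c_2 = 5
s_2 = 1
a_3 = 3
b_3 = 4
c_3 = 6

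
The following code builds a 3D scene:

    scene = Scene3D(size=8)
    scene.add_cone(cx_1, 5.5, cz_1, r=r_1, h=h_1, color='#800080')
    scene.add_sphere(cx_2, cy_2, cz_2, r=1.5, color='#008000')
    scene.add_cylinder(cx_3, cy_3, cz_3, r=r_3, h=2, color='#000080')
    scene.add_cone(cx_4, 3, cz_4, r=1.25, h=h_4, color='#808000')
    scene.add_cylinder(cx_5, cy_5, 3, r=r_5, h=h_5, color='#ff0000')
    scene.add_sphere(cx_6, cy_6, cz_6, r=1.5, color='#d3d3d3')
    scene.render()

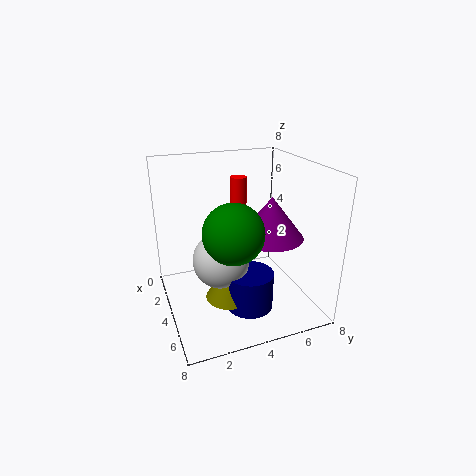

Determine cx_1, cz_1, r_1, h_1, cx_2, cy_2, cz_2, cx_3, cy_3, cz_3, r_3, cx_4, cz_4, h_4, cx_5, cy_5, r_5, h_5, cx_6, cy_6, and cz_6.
cx_1 = 5, cz_1 = 4.25, r_1 = 1.75, h_1 = 2.25, cx_2 = 6, cy_2 = 3, cz_2 = 5.25, cx_3 = 5.75, cy_3 = 4, cz_3 = 0.75, r_3 = 1.25, cx_4 = 5.25, cz_4 = 1.25, h_4 = 2, cx_5 = 1.5, cy_5 = 5, r_5 = 0.5, h_5 = 3.75, cx_6 = 4.75, cy_6 = 2.75, cz_6 = 3.25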